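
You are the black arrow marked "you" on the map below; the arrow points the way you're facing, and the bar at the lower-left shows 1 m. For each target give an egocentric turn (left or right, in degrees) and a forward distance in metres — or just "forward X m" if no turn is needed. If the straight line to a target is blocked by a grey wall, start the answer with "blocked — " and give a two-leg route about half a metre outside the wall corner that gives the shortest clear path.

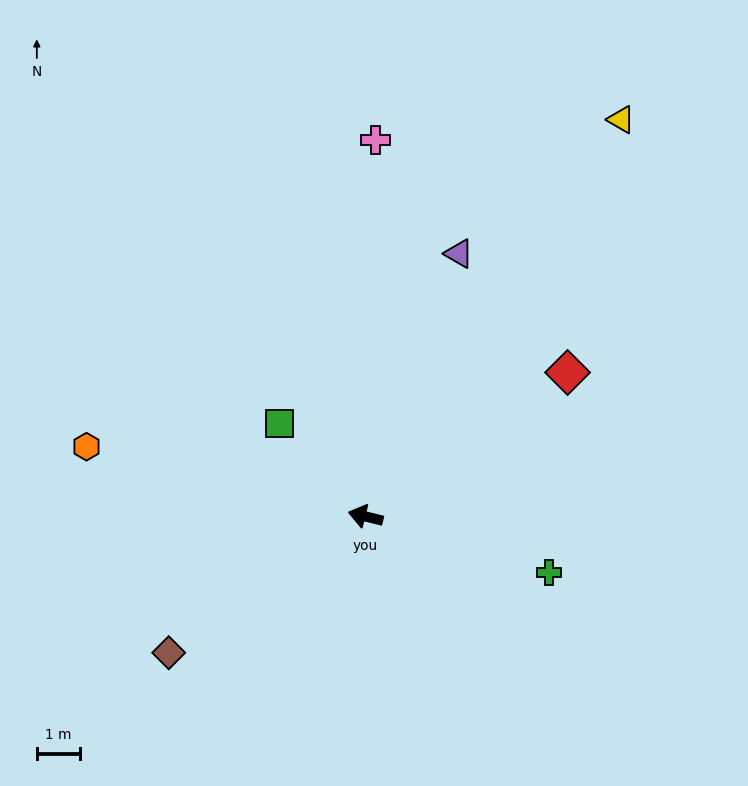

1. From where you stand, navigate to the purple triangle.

turn right 96°, forward 6.5 m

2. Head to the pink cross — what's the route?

turn right 78°, forward 8.7 m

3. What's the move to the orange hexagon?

forward 6.7 m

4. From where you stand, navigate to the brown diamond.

turn left 48°, forward 5.5 m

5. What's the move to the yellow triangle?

turn right 109°, forward 10.9 m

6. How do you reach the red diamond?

turn right 131°, forward 5.7 m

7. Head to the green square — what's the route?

turn right 33°, forward 2.9 m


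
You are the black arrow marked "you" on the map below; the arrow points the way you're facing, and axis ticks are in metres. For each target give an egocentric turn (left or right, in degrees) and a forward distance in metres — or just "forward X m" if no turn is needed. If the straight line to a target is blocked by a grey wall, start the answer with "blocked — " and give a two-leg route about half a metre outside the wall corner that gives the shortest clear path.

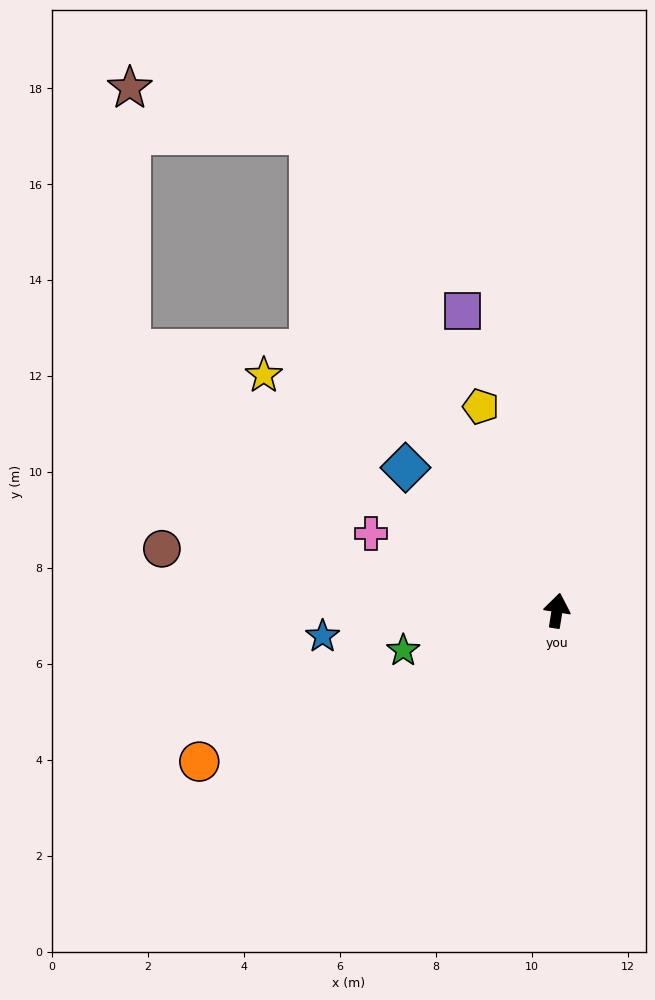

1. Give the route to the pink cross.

turn left 77°, forward 4.2 m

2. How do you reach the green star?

turn left 114°, forward 3.3 m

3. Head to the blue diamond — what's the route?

turn left 56°, forward 4.3 m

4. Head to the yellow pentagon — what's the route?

turn left 30°, forward 4.5 m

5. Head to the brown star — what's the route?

blocked — turn left 37°, forward 11.2 m, then turn left 48°, forward 3.9 m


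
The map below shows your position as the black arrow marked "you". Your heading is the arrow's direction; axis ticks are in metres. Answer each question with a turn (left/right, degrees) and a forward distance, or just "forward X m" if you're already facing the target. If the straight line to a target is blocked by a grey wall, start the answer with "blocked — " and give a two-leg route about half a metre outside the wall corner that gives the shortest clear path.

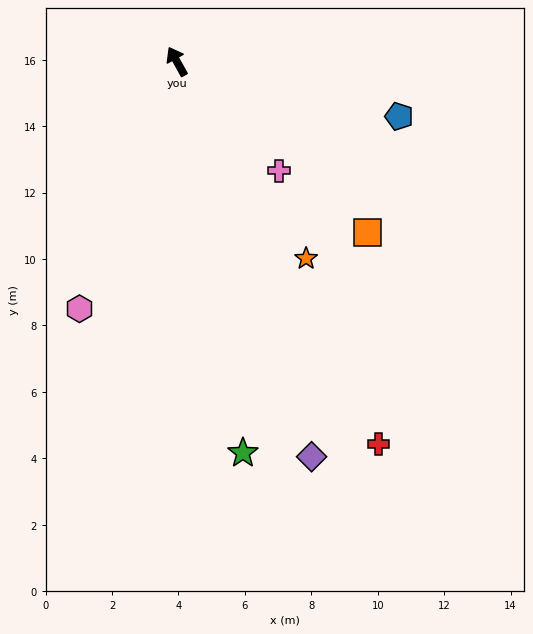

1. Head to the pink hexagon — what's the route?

turn left 129°, forward 8.0 m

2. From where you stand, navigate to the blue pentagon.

turn right 133°, forward 6.9 m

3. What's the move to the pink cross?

turn right 166°, forward 4.5 m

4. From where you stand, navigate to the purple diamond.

turn left 170°, forward 12.6 m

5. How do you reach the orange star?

turn right 176°, forward 7.1 m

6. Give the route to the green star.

turn left 161°, forward 12.0 m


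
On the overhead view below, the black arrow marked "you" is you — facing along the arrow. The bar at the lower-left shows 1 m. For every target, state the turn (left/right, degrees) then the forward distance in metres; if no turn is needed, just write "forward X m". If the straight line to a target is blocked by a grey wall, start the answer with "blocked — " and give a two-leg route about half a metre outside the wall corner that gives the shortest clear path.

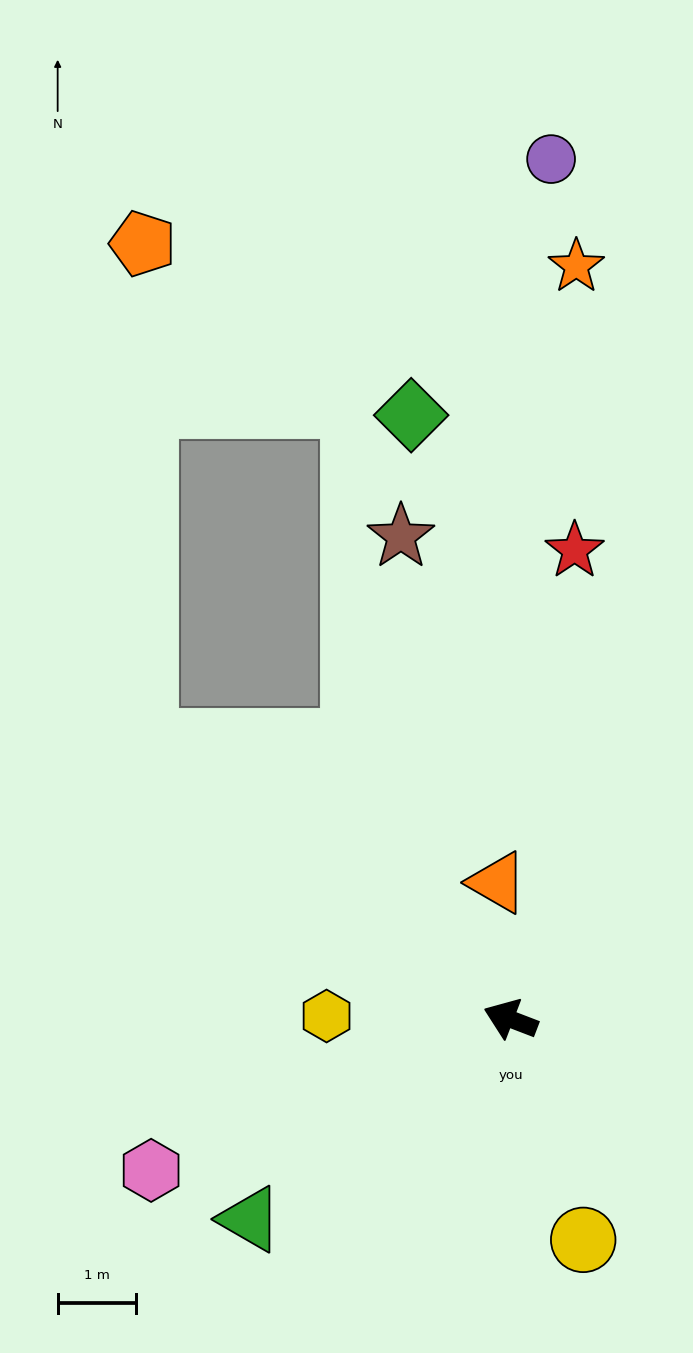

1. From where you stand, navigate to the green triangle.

turn left 59°, forward 4.2 m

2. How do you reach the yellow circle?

turn left 129°, forward 3.0 m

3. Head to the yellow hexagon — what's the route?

turn left 20°, forward 2.4 m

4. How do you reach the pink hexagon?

turn left 44°, forward 5.0 m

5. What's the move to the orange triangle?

turn right 63°, forward 1.8 m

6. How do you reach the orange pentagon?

blocked — turn right 16°, forward 5.9 m, then turn right 53°, forward 6.4 m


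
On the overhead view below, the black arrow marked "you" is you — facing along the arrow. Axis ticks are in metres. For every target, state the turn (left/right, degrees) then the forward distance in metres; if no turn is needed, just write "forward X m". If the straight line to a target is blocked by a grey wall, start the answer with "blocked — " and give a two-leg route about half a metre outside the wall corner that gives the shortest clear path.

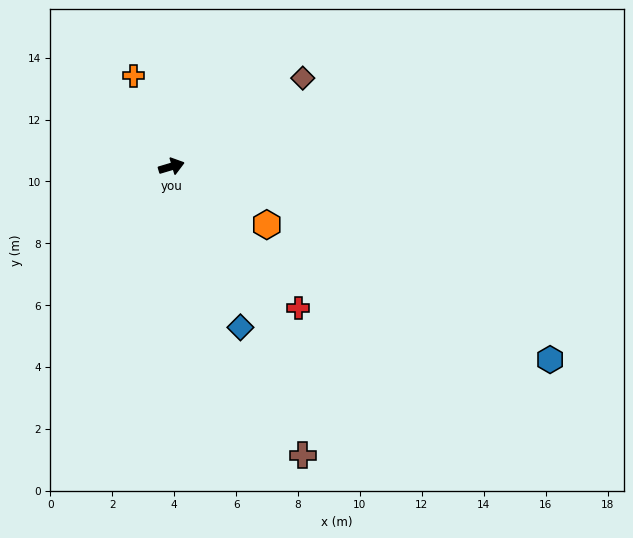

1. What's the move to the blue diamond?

turn right 83°, forward 5.7 m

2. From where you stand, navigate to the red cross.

turn right 65°, forward 6.1 m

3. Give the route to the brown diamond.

turn left 17°, forward 5.1 m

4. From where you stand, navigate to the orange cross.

turn left 96°, forward 3.2 m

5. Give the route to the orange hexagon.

turn right 48°, forward 3.6 m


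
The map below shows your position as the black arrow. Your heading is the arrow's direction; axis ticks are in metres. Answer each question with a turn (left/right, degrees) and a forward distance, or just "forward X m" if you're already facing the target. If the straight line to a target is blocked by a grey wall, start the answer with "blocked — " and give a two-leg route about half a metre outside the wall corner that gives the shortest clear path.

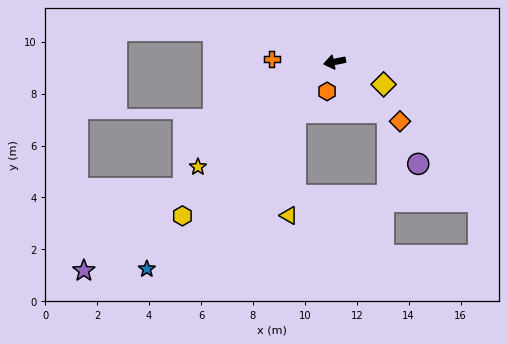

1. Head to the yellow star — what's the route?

turn left 26°, forward 6.6 m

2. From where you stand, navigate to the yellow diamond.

turn left 144°, forward 2.1 m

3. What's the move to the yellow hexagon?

turn left 34°, forward 8.3 m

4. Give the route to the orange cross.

turn right 14°, forward 2.4 m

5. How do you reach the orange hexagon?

turn left 64°, forward 1.2 m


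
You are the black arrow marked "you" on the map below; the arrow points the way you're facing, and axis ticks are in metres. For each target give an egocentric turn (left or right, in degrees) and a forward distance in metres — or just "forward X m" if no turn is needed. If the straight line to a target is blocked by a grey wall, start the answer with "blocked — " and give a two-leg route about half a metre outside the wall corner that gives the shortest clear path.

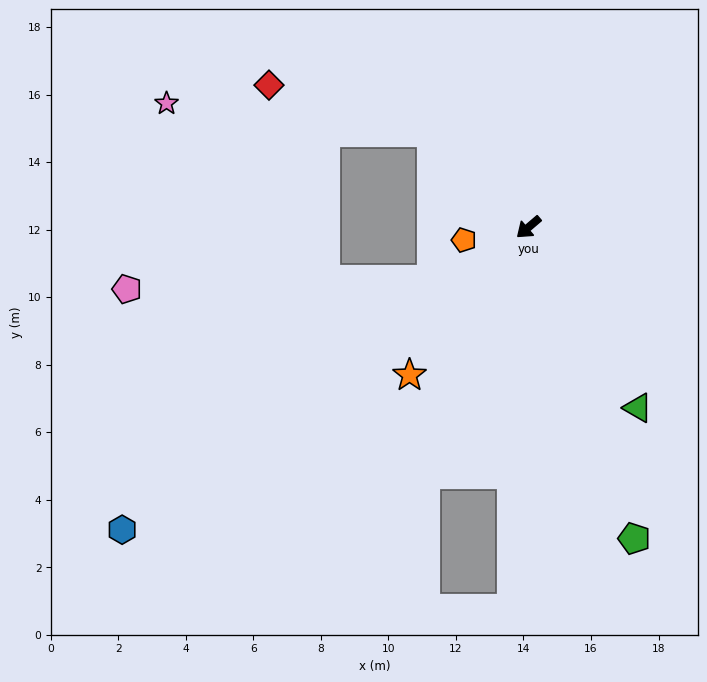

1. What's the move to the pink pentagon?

blocked — turn right 13°, forward 3.3 m, then turn right 26°, forward 9.0 m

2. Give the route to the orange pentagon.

turn right 29°, forward 2.0 m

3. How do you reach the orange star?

turn left 11°, forward 5.6 m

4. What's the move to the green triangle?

turn left 81°, forward 6.3 m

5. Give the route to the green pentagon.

turn left 68°, forward 9.7 m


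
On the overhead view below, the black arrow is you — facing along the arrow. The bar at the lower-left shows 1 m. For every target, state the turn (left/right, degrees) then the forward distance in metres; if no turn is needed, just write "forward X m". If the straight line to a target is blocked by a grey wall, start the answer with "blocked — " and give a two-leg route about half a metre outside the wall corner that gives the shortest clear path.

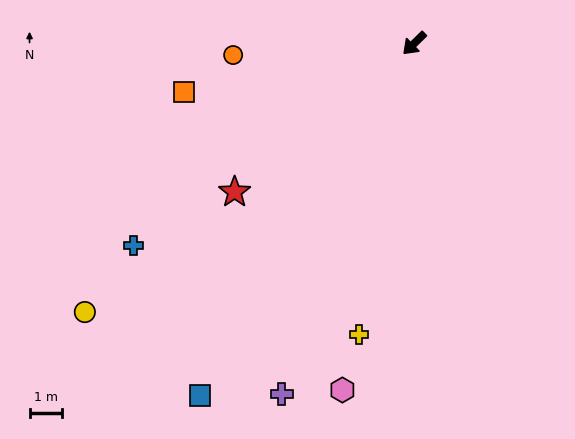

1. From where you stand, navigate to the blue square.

turn left 14°, forward 12.7 m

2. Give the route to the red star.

turn right 5°, forward 7.2 m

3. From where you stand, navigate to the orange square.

turn right 32°, forward 7.2 m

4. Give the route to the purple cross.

turn left 25°, forward 11.5 m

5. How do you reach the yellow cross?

turn left 35°, forward 9.1 m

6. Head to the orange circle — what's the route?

turn right 41°, forward 5.6 m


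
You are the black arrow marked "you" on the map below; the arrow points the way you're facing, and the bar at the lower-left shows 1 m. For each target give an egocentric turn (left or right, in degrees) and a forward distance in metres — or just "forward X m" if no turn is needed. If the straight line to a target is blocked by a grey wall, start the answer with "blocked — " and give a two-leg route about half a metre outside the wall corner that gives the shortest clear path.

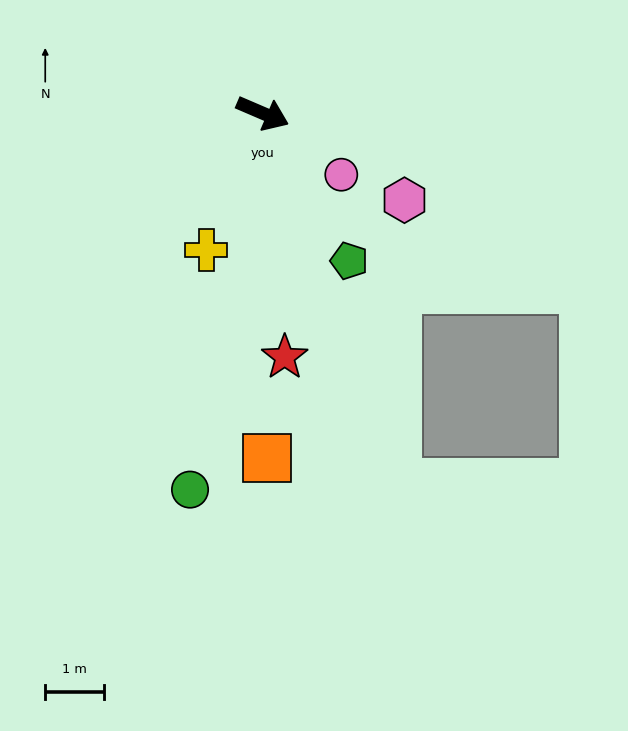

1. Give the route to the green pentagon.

turn right 36°, forward 2.9 m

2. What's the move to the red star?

turn right 62°, forward 4.2 m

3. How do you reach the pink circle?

turn right 15°, forward 1.7 m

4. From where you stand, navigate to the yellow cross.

turn right 89°, forward 2.5 m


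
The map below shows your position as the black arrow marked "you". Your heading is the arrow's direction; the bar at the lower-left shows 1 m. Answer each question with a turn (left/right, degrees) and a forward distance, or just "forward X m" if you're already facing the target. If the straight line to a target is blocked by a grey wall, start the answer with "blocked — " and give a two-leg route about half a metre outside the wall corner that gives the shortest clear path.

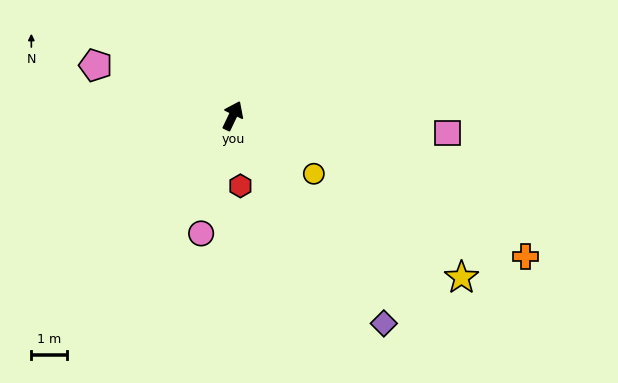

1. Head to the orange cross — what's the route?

turn right 90°, forward 9.2 m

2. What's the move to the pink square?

turn right 69°, forward 6.1 m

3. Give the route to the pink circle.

turn right 169°, forward 3.4 m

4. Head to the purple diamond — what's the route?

turn right 118°, forward 7.3 m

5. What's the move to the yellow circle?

turn right 100°, forward 2.8 m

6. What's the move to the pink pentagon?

turn left 95°, forward 4.1 m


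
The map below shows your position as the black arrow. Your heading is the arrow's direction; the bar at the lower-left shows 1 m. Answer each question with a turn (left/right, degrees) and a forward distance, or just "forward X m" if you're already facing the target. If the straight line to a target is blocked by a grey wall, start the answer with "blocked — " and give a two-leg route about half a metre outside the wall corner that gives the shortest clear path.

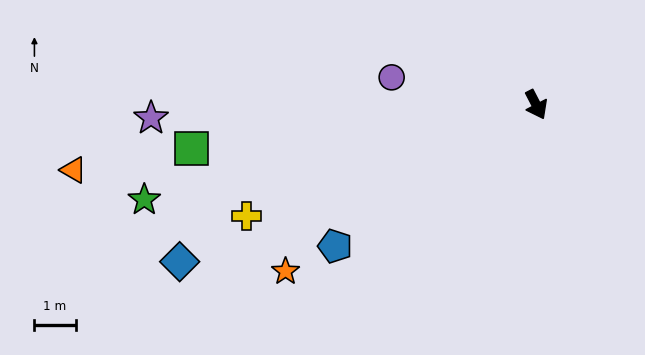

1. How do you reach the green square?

turn right 110°, forward 8.4 m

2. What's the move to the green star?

turn right 104°, forward 9.8 m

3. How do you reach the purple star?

turn right 115°, forward 9.3 m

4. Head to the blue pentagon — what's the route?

turn right 82°, forward 5.9 m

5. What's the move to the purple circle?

turn right 128°, forward 3.6 m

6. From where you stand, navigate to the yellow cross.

turn right 96°, forward 7.5 m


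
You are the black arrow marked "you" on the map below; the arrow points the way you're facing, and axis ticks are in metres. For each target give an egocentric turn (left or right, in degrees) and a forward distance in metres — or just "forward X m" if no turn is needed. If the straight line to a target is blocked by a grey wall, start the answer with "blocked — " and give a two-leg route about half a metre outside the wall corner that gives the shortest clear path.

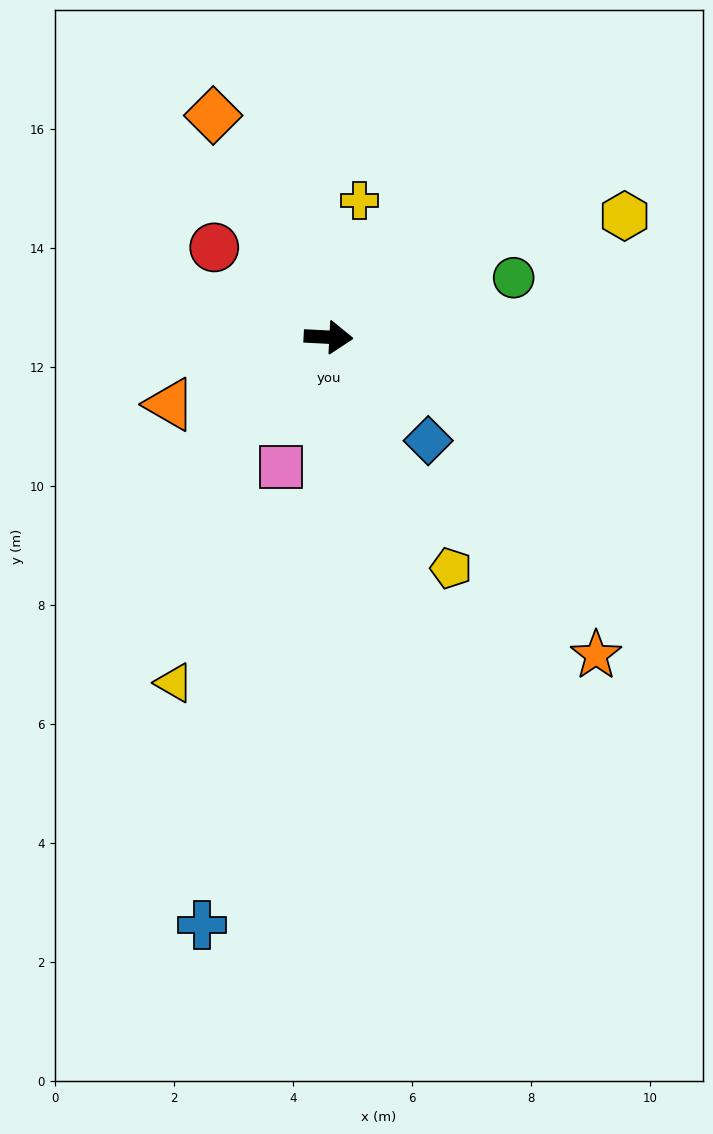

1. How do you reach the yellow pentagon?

turn right 59°, forward 4.4 m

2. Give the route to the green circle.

turn left 21°, forward 3.3 m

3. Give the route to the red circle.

turn left 145°, forward 2.4 m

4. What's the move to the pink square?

turn right 107°, forward 2.3 m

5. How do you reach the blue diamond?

turn right 43°, forward 2.4 m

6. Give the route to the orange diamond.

turn left 120°, forward 4.2 m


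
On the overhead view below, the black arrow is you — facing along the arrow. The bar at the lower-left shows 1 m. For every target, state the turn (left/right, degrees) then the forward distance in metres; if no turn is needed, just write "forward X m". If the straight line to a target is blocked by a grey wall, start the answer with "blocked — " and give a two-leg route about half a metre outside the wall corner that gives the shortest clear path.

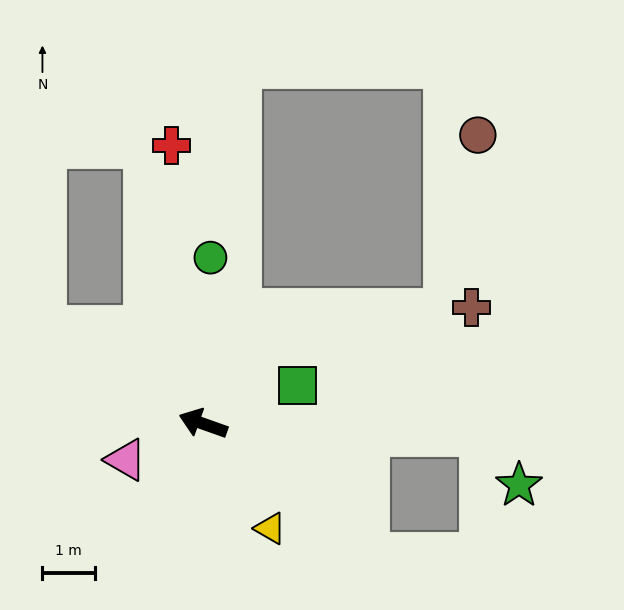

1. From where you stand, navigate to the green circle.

turn right 73°, forward 3.2 m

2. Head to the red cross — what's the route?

turn right 64°, forward 5.4 m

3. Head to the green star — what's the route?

blocked — turn right 163°, forward 5.3 m, then turn right 51°, forward 1.2 m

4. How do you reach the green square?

turn right 138°, forward 2.0 m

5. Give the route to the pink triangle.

turn left 45°, forward 1.6 m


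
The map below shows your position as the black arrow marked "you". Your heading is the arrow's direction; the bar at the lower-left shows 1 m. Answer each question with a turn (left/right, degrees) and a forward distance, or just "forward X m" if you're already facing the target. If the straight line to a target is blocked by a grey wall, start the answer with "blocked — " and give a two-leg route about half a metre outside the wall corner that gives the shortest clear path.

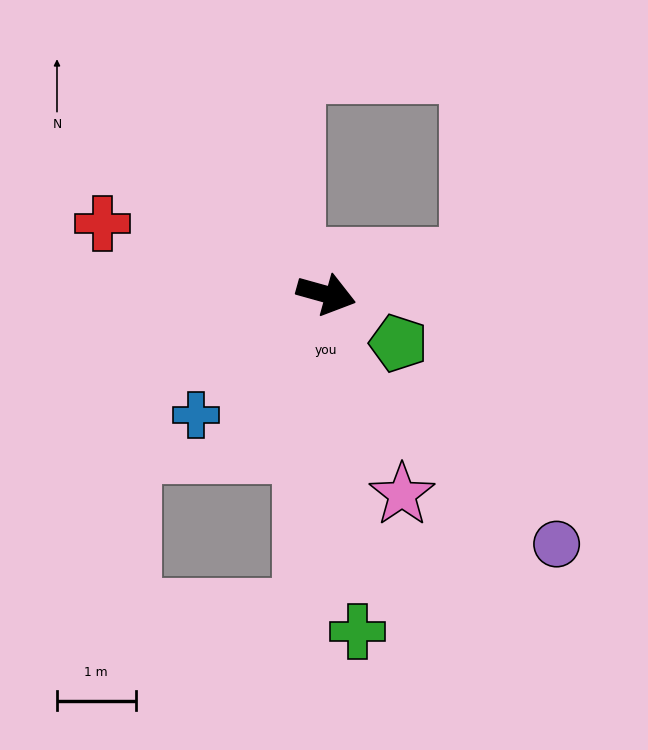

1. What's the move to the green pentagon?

turn right 19°, forward 1.1 m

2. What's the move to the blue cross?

turn right 122°, forward 2.3 m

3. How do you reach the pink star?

turn right 54°, forward 2.7 m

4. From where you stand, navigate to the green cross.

turn right 69°, forward 4.3 m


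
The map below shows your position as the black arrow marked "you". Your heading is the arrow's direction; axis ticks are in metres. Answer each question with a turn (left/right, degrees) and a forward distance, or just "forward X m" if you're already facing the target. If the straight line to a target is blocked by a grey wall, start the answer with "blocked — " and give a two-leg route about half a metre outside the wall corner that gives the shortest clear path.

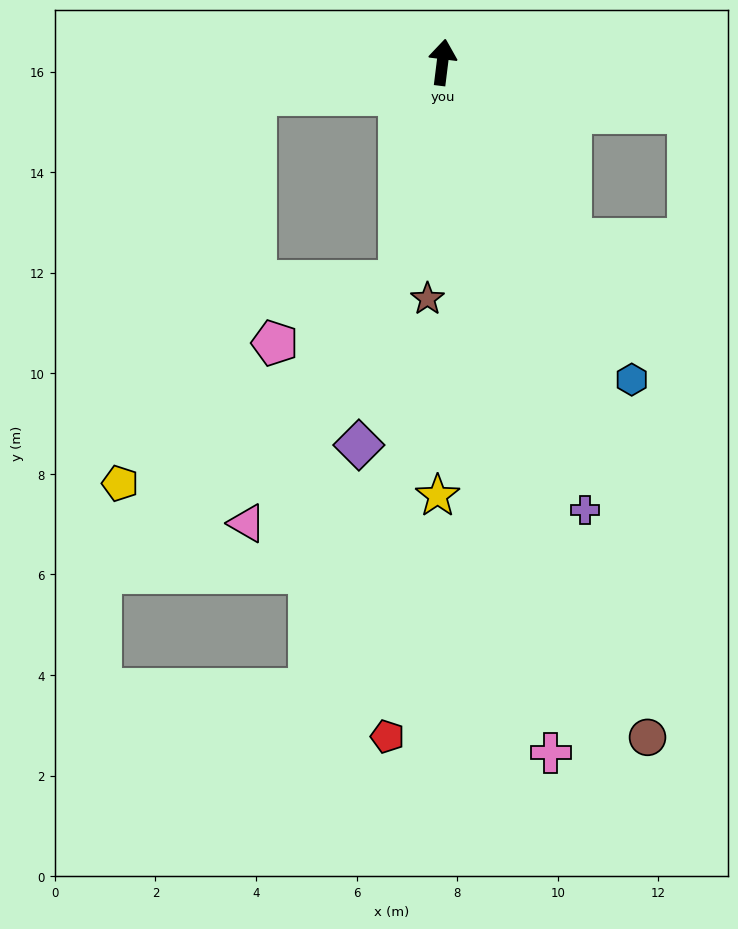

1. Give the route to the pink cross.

turn right 164°, forward 13.9 m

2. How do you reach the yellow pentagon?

blocked — turn left 107°, forward 3.8 m, then turn left 61°, forward 8.2 m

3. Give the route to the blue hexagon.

turn right 142°, forward 7.3 m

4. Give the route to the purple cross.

turn right 155°, forward 9.3 m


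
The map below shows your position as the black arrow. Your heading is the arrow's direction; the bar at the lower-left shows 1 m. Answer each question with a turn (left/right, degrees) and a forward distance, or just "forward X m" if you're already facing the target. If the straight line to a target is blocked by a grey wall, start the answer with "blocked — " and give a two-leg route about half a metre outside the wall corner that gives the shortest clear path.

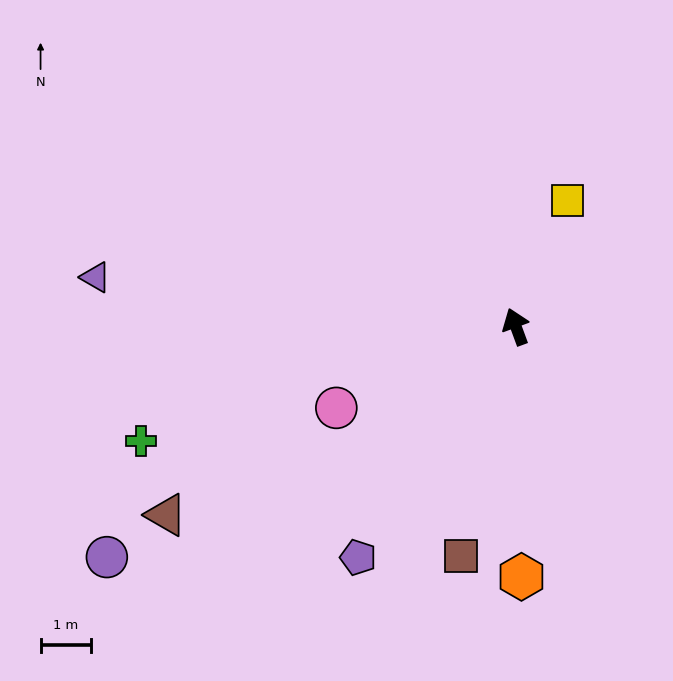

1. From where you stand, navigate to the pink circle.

turn left 94°, forward 3.9 m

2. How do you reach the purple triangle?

turn left 63°, forward 8.4 m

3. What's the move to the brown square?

turn left 146°, forward 4.7 m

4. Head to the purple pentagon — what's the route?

turn left 125°, forward 5.6 m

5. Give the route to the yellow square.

turn right 43°, forward 2.7 m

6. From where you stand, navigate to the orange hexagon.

turn left 161°, forward 5.0 m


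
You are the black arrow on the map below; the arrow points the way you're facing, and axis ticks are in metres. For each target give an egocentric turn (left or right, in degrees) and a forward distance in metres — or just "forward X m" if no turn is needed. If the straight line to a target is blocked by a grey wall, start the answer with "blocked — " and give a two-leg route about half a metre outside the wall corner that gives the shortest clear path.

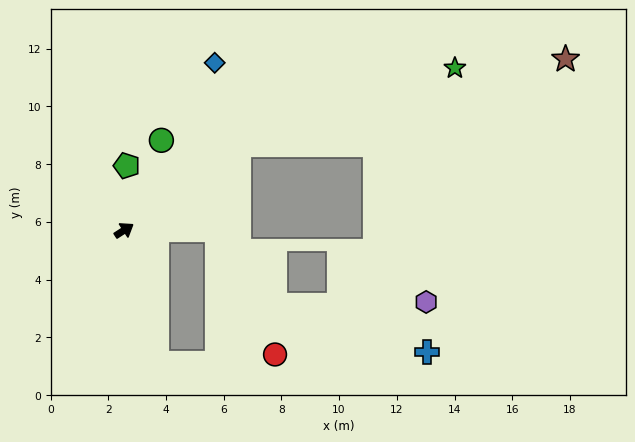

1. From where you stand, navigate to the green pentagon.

turn left 55°, forward 2.2 m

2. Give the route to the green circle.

turn left 35°, forward 3.4 m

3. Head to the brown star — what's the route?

blocked — turn left 3°, forward 5.0 m, then turn right 21°, forward 11.7 m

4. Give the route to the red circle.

blocked — turn right 33°, forward 3.2 m, then turn right 65°, forward 4.7 m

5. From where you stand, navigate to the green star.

blocked — turn left 3°, forward 5.0 m, then turn right 16°, forward 7.9 m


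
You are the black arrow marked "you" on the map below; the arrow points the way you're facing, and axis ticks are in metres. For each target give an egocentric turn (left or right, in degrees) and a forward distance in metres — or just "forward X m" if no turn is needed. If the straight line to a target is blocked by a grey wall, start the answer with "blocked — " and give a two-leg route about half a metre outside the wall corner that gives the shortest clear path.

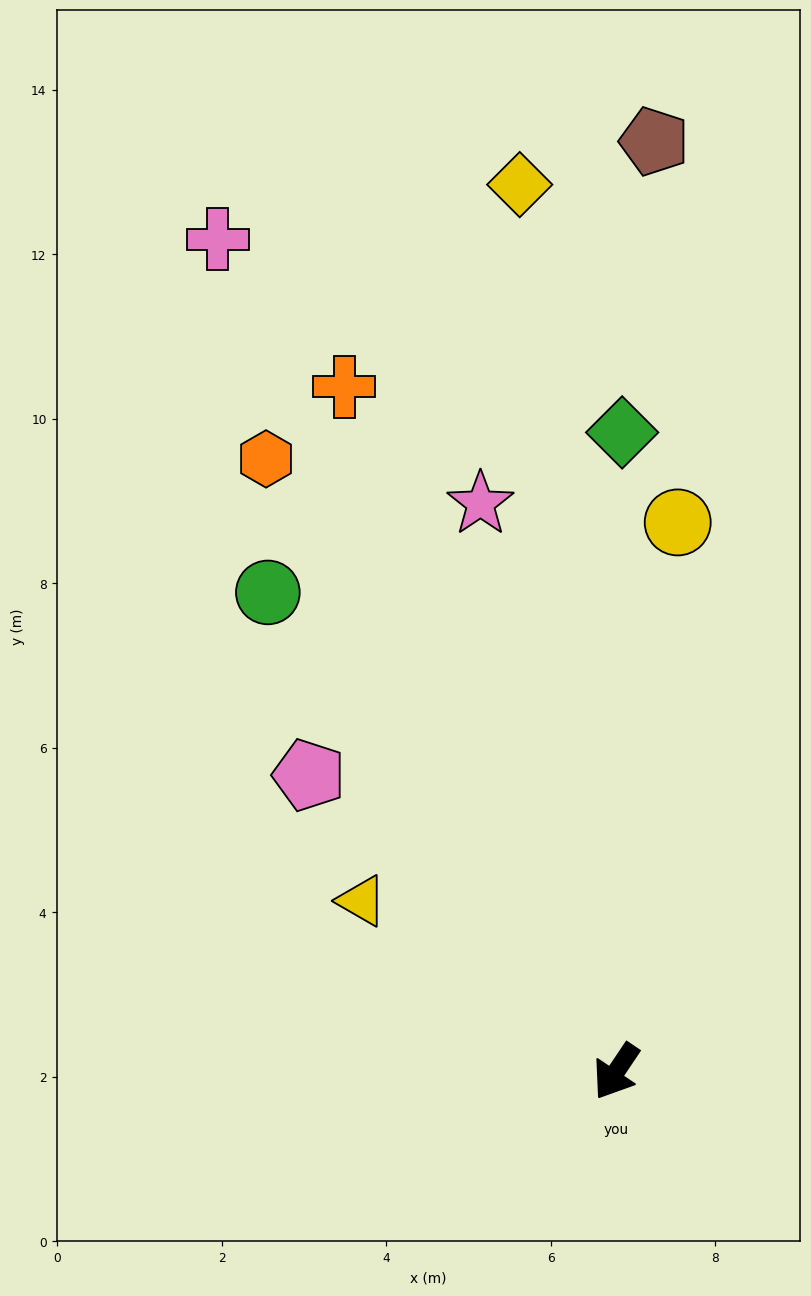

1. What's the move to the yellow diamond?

turn right 140°, forward 10.8 m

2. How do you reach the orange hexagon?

turn right 116°, forward 8.6 m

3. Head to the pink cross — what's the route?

turn right 121°, forward 11.2 m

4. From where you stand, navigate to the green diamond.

turn right 147°, forward 7.8 m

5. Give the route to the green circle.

turn right 110°, forward 7.2 m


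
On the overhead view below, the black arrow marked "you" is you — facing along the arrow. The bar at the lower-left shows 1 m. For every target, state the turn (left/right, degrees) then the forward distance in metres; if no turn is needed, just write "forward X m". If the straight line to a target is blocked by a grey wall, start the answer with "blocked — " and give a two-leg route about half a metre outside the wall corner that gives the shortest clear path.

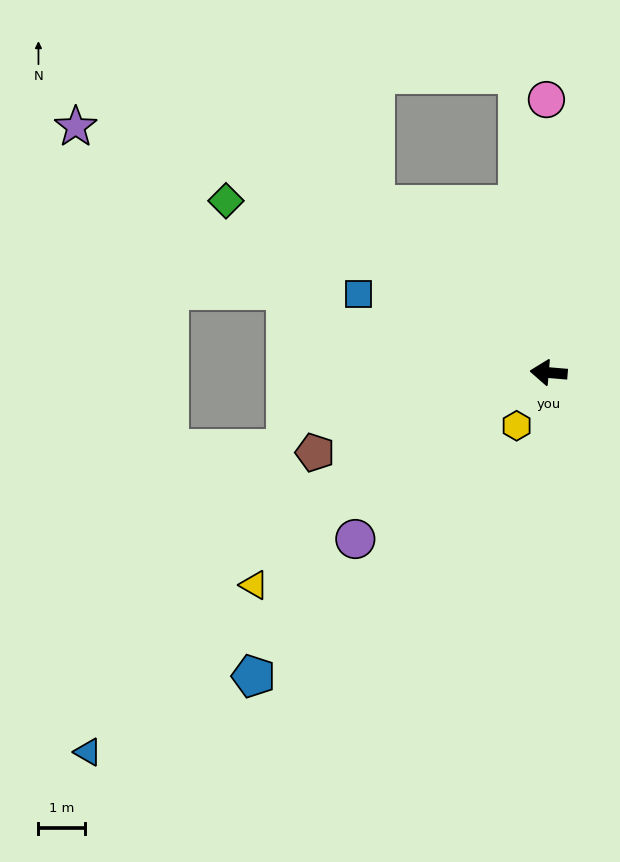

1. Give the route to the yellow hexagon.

turn left 64°, forward 1.3 m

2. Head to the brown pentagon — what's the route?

turn left 24°, forward 5.3 m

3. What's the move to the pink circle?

turn right 85°, forward 5.9 m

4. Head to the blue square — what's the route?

turn right 18°, forward 4.4 m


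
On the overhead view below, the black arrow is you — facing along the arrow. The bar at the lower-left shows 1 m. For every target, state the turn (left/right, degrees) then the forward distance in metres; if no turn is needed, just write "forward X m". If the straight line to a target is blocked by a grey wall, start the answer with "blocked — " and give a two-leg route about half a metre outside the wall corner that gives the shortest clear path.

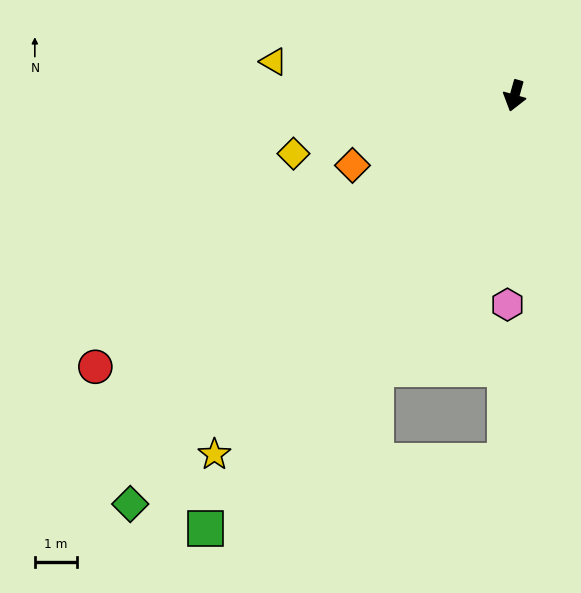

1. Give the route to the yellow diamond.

turn right 60°, forward 5.5 m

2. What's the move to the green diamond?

turn right 28°, forward 13.4 m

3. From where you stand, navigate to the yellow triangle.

turn right 82°, forward 5.8 m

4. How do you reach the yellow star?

turn right 24°, forward 11.2 m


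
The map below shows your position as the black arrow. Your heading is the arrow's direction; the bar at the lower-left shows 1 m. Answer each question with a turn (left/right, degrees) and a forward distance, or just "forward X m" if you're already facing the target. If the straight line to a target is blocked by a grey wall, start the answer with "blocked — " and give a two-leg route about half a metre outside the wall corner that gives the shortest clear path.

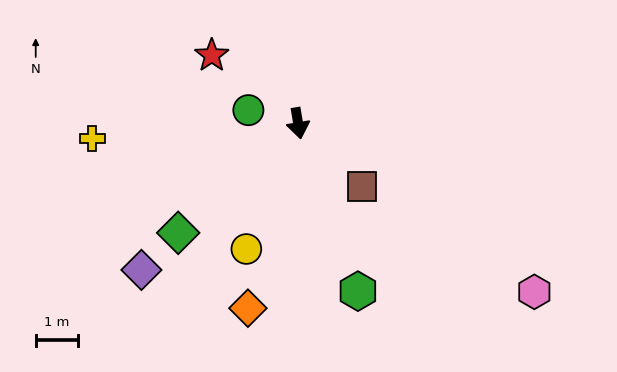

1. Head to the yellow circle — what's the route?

turn right 32°, forward 3.2 m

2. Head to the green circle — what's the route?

turn right 114°, forward 1.2 m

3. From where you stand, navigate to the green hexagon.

turn left 10°, forward 4.2 m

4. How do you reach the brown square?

turn left 36°, forward 2.1 m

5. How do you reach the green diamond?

turn right 57°, forward 3.9 m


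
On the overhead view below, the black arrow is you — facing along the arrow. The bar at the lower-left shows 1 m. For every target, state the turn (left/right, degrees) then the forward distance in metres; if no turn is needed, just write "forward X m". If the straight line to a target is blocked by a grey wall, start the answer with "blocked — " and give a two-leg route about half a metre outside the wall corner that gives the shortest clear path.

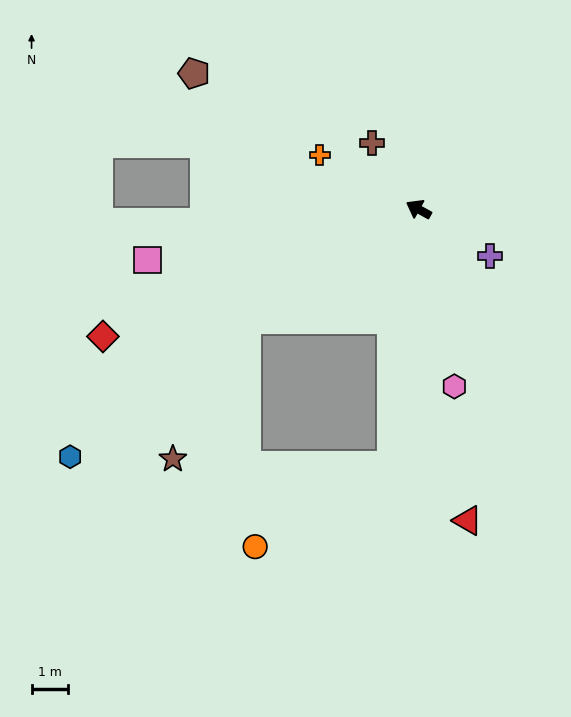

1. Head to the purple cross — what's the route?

turn left 176°, forward 2.4 m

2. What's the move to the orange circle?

blocked — turn left 113°, forward 7.2 m, then turn right 54°, forward 4.4 m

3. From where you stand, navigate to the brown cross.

turn right 26°, forward 2.3 m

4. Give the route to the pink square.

turn left 40°, forward 7.6 m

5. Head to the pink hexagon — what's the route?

turn left 130°, forward 5.0 m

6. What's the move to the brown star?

blocked — turn left 61°, forward 5.7 m, then turn left 30°, forward 4.4 m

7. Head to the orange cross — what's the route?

forward 3.1 m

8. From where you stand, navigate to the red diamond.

turn left 51°, forward 9.4 m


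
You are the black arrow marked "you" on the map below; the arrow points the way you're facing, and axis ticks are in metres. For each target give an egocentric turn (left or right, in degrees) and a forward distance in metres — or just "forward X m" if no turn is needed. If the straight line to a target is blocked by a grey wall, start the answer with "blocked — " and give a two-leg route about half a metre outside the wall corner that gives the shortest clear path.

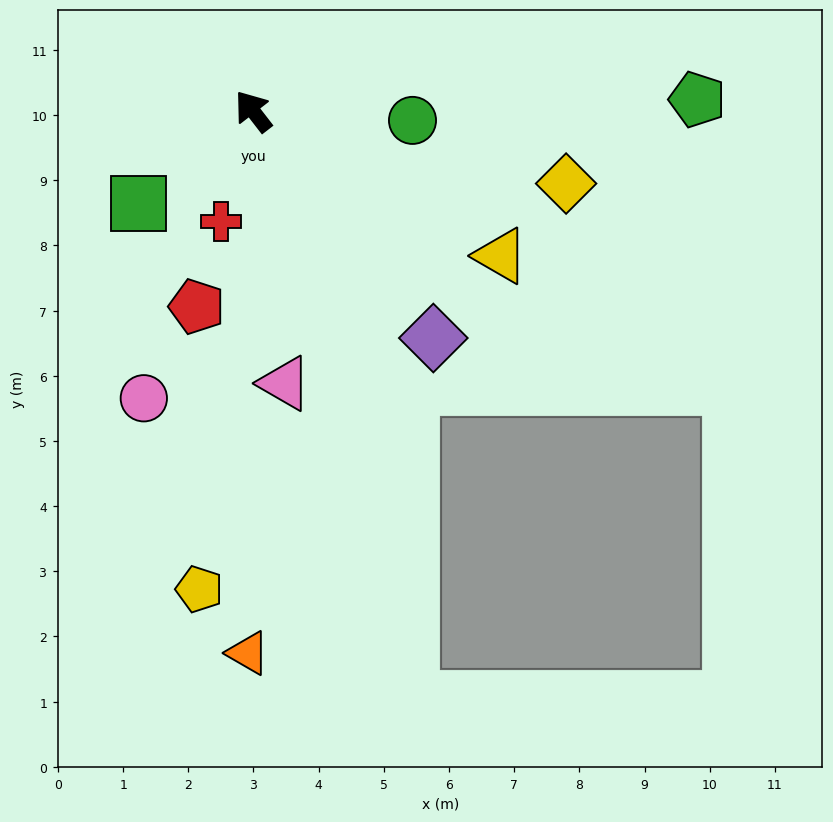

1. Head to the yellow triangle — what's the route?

turn right 158°, forward 4.4 m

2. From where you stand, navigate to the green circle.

turn right 131°, forward 2.5 m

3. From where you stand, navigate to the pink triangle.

turn left 149°, forward 4.2 m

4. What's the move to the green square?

turn left 91°, forward 2.3 m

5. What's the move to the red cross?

turn left 126°, forward 1.8 m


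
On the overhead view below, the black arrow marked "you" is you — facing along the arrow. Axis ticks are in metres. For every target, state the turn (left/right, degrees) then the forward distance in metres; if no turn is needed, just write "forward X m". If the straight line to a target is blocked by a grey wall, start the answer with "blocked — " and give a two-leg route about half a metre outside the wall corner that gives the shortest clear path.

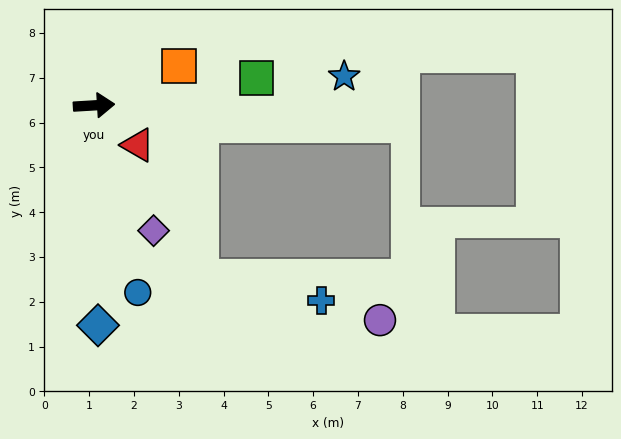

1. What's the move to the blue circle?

turn right 80°, forward 4.3 m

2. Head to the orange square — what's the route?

turn left 21°, forward 2.1 m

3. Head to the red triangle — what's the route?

turn right 46°, forward 1.3 m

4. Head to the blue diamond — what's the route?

turn right 92°, forward 4.9 m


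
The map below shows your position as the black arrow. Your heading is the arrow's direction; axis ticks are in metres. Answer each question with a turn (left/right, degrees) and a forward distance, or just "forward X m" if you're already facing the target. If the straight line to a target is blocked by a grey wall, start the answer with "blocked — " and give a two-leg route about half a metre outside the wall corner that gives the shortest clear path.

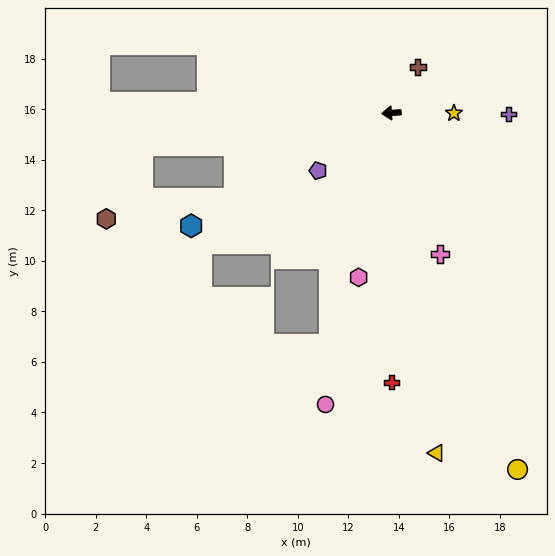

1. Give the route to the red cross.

turn left 86°, forward 10.6 m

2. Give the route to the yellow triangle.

turn left 94°, forward 13.6 m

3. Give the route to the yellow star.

turn left 176°, forward 2.5 m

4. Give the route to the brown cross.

turn right 124°, forward 2.1 m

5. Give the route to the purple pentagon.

turn left 34°, forward 3.7 m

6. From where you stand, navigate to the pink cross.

turn left 105°, forward 5.9 m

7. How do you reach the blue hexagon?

turn left 25°, forward 9.1 m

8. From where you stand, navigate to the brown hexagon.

blocked — turn left 25°, forward 7.1 m, then turn right 20°, forward 5.1 m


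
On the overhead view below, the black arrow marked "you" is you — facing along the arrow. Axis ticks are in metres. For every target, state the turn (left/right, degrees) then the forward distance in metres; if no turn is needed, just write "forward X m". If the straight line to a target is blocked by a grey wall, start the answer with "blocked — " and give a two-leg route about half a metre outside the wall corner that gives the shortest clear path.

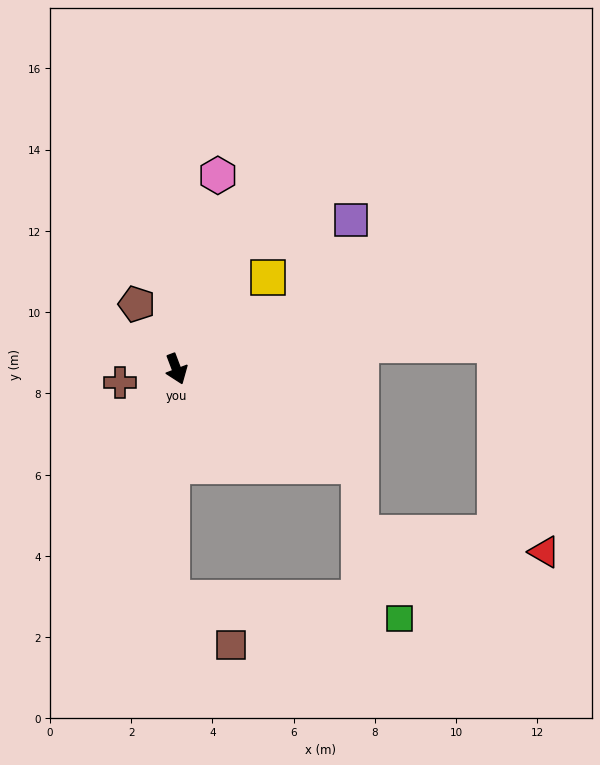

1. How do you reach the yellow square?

turn left 114°, forward 3.2 m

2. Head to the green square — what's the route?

blocked — turn right 22°, forward 5.6 m, then turn left 86°, forward 5.6 m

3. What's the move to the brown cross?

turn right 97°, forward 1.4 m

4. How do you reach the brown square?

blocked — turn right 22°, forward 5.6 m, then turn left 52°, forward 1.8 m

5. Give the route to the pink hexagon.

turn left 147°, forward 4.9 m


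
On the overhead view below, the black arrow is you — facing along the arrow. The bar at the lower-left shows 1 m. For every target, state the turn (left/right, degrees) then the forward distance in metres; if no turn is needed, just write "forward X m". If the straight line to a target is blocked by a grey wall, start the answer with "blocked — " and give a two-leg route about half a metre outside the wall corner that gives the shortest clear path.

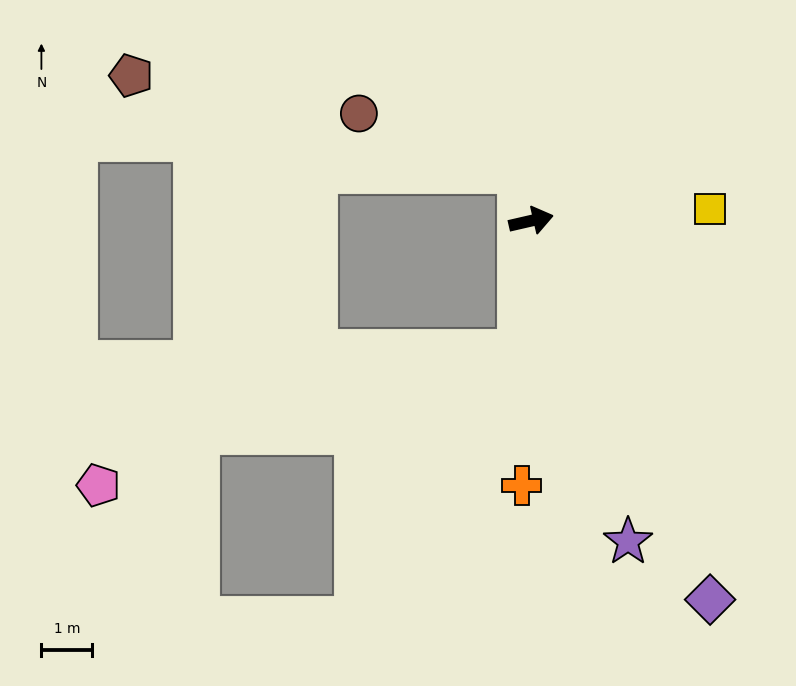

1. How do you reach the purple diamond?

turn right 78°, forward 8.3 m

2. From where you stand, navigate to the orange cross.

turn right 105°, forward 5.2 m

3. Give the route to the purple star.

turn right 86°, forward 6.6 m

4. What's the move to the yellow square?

turn right 9°, forward 3.5 m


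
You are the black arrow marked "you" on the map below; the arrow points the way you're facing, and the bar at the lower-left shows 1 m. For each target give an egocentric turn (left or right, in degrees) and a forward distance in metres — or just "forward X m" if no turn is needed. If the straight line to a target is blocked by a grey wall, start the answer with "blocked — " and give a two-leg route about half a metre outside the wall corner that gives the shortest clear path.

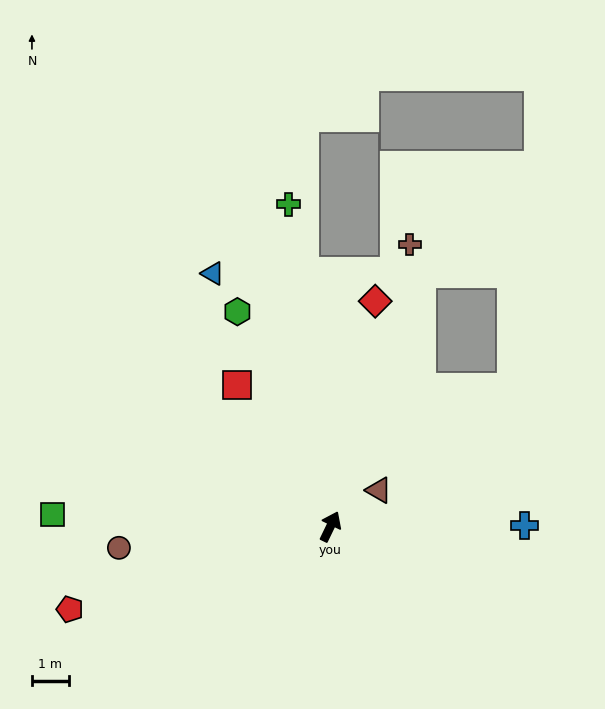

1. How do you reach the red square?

turn left 59°, forward 4.6 m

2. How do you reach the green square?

turn left 113°, forward 7.6 m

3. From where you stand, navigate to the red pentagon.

turn left 133°, forward 7.5 m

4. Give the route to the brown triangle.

turn right 27°, forward 1.6 m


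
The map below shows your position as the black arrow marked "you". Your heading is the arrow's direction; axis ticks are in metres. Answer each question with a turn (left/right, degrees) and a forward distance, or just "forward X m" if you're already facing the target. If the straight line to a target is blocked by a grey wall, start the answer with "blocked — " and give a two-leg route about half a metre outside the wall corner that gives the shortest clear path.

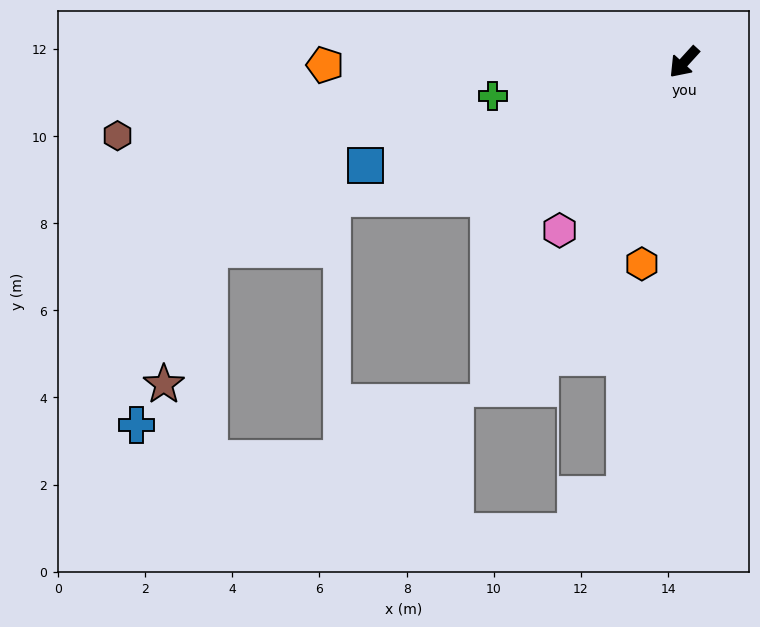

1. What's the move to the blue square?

turn right 30°, forward 7.7 m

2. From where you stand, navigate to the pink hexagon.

turn left 6°, forward 4.8 m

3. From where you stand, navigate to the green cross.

turn right 38°, forward 4.5 m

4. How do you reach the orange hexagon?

turn left 30°, forward 4.7 m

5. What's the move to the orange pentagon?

turn right 47°, forward 8.2 m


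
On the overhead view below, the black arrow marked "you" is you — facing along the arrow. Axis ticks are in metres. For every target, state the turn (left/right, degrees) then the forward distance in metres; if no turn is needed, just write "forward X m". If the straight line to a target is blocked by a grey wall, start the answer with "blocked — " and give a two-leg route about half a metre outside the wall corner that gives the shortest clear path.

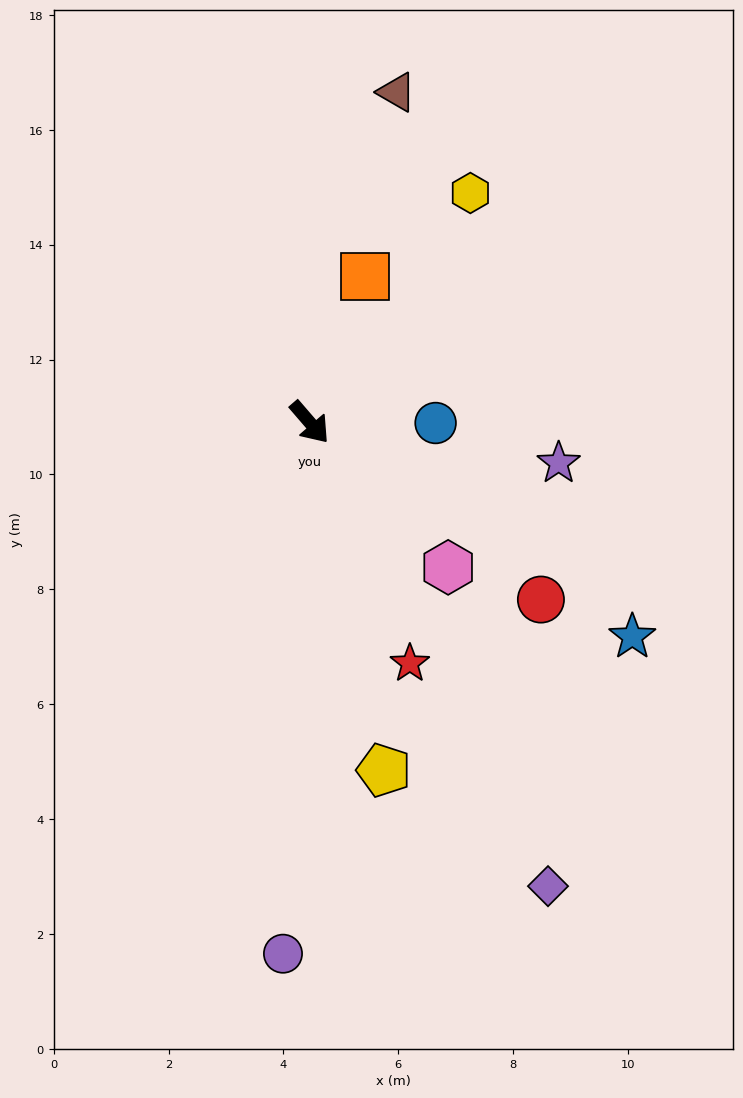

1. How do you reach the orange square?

turn left 118°, forward 2.7 m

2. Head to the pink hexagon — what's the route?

turn left 3°, forward 3.5 m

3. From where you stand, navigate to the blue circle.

turn left 49°, forward 2.2 m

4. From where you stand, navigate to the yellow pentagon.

turn right 29°, forward 6.2 m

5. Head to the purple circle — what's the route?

turn right 44°, forward 9.3 m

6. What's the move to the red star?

turn right 18°, forward 4.5 m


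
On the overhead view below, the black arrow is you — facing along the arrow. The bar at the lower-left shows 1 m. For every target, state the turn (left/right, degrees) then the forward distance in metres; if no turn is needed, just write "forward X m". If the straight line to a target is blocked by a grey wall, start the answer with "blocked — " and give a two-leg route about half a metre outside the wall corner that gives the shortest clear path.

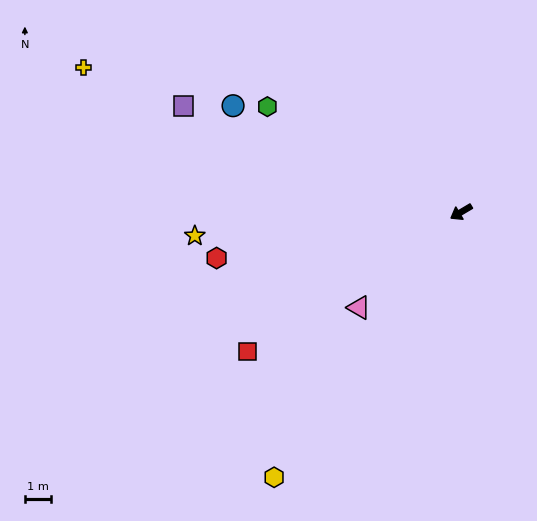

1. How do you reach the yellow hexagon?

turn left 24°, forward 12.4 m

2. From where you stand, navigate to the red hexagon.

turn right 20°, forward 9.5 m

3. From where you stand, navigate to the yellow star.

turn right 26°, forward 10.2 m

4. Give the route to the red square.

turn left 2°, forward 9.7 m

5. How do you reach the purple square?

turn right 52°, forward 11.3 m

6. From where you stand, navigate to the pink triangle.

turn left 12°, forward 5.3 m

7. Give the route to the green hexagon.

turn right 59°, forward 8.4 m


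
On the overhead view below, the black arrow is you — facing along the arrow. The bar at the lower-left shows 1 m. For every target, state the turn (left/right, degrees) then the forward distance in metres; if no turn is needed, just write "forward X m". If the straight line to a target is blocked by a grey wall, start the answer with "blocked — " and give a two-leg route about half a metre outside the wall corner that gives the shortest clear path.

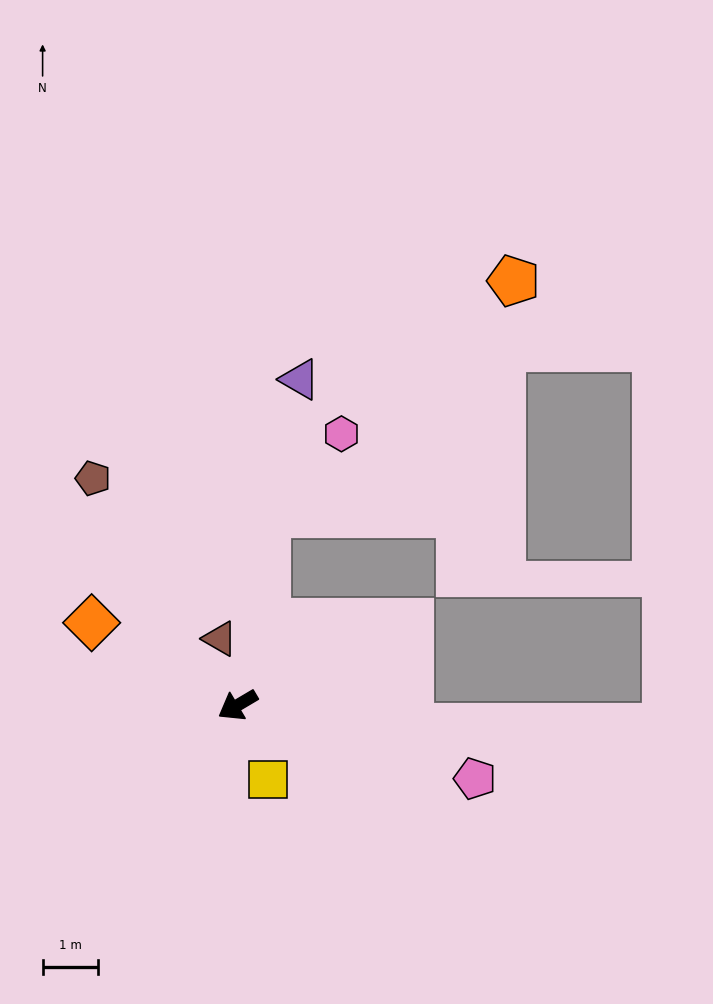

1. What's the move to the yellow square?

turn left 82°, forward 1.5 m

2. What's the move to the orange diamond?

turn right 60°, forward 3.0 m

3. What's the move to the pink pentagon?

turn left 132°, forward 4.5 m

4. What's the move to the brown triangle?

turn right 106°, forward 1.2 m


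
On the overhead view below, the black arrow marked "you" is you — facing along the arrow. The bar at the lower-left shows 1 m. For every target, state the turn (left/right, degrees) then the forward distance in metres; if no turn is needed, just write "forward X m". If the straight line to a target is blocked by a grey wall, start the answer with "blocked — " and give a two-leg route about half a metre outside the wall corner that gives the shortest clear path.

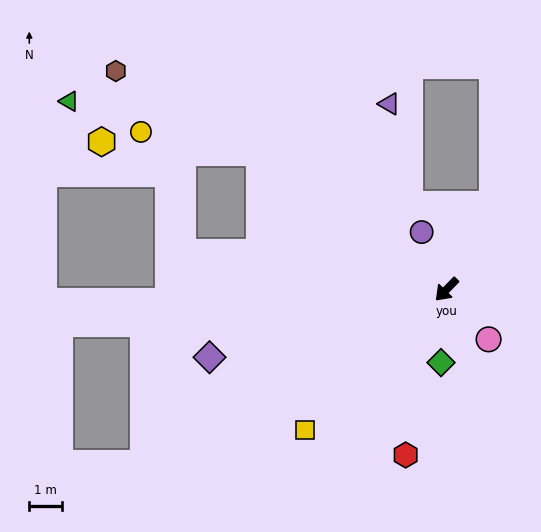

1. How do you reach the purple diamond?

turn right 30°, forward 7.5 m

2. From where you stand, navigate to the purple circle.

turn right 112°, forward 1.9 m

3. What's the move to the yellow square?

forward 6.1 m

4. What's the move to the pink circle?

turn left 84°, forward 2.0 m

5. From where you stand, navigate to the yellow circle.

blocked — turn right 82°, forward 7.0 m, then turn left 27°, forward 3.6 m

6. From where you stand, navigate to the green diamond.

turn left 40°, forward 2.2 m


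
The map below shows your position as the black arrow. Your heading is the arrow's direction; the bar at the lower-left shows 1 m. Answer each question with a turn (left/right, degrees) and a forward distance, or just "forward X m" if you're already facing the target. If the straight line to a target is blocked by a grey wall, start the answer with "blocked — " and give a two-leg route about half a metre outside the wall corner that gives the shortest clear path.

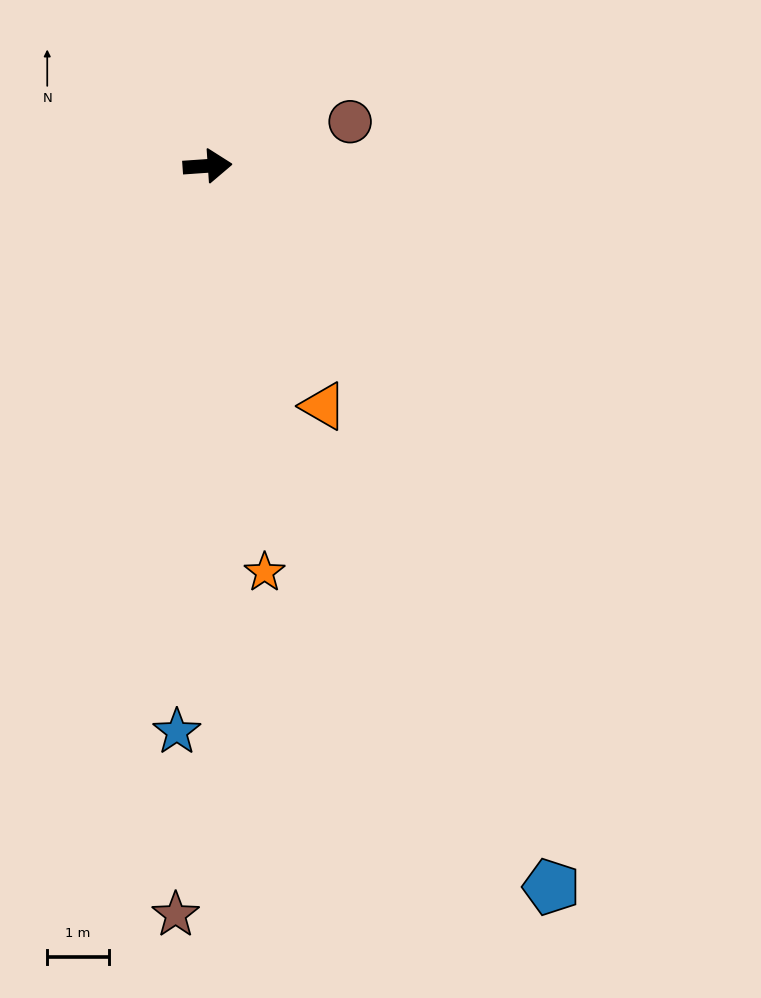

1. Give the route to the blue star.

turn right 97°, forward 9.2 m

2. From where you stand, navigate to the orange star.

turn right 86°, forward 6.7 m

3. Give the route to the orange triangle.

turn right 68°, forward 4.3 m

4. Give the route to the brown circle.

turn left 13°, forward 2.4 m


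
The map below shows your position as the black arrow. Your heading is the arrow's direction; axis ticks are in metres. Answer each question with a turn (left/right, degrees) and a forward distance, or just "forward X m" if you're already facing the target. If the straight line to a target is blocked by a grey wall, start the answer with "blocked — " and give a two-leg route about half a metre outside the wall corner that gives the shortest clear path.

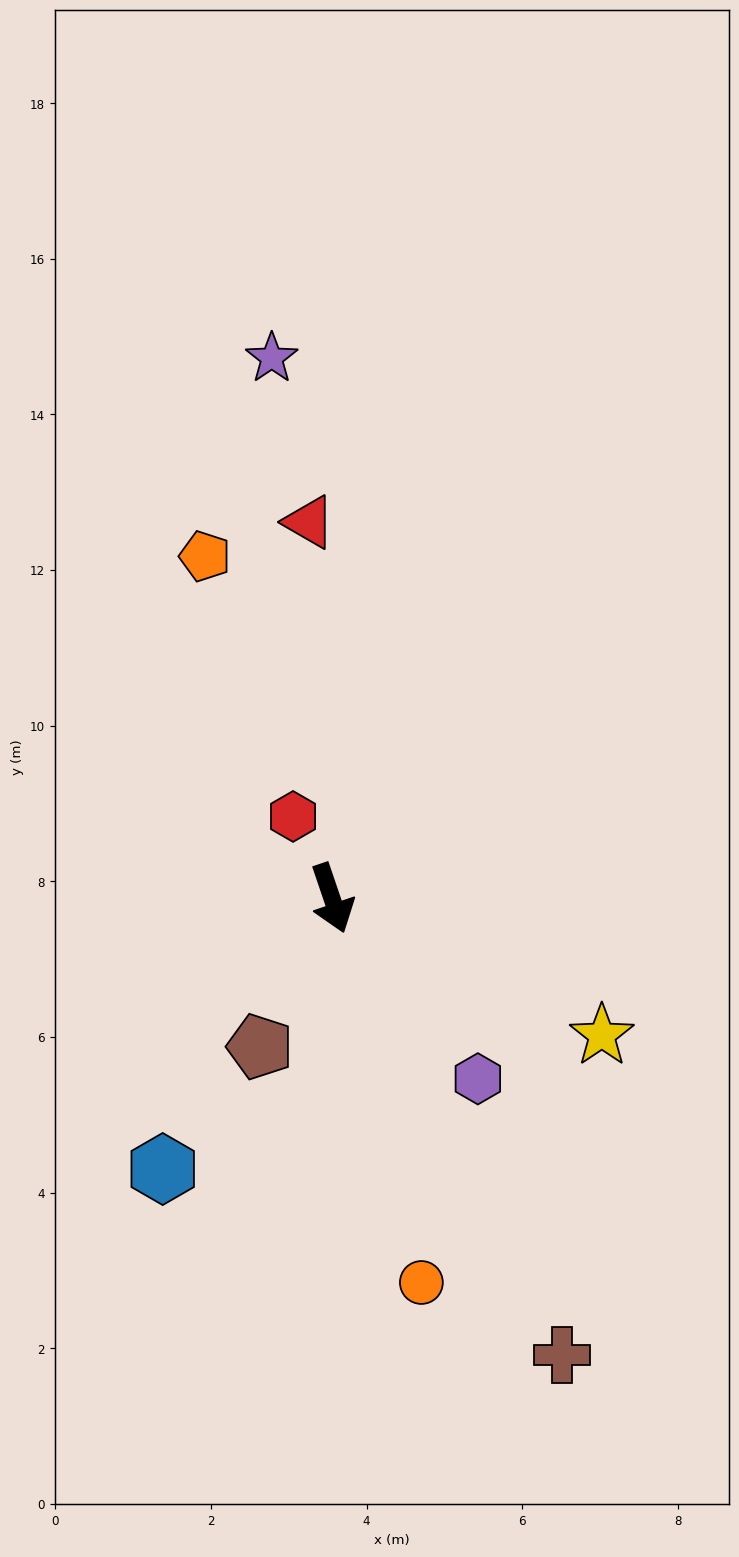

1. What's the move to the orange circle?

turn right 6°, forward 5.1 m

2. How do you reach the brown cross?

turn left 8°, forward 6.6 m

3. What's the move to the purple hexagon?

turn left 20°, forward 3.0 m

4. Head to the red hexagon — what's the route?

turn right 173°, forward 1.2 m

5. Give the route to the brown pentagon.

turn right 45°, forward 2.1 m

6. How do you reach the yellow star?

turn left 44°, forward 3.9 m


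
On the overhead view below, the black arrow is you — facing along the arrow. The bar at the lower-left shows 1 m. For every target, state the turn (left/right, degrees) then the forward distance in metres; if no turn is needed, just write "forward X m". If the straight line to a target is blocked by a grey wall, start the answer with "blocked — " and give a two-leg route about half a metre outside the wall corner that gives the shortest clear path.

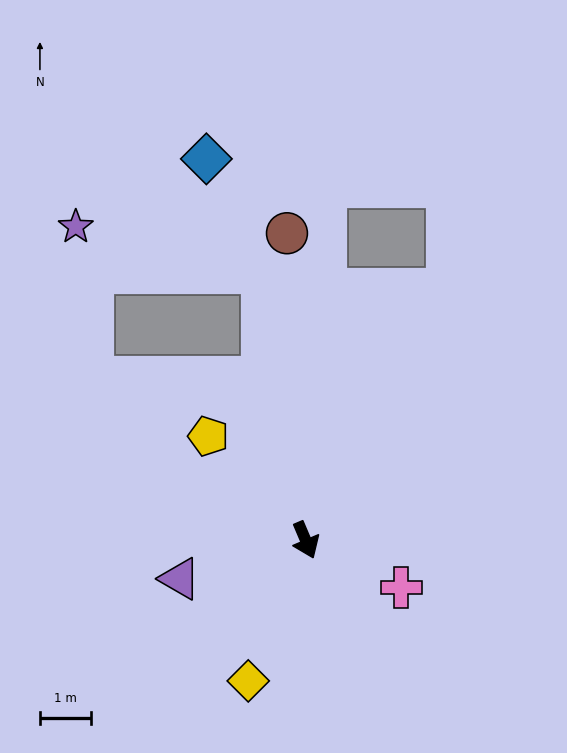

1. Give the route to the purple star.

blocked — turn left 166°, forward 5.4 m, then turn left 67°, forward 3.8 m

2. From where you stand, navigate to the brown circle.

turn left 161°, forward 6.1 m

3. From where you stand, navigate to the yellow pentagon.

turn right 160°, forward 2.8 m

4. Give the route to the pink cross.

turn left 41°, forward 2.1 m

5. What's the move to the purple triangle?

turn right 96°, forward 2.6 m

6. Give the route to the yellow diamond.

turn right 45°, forward 3.0 m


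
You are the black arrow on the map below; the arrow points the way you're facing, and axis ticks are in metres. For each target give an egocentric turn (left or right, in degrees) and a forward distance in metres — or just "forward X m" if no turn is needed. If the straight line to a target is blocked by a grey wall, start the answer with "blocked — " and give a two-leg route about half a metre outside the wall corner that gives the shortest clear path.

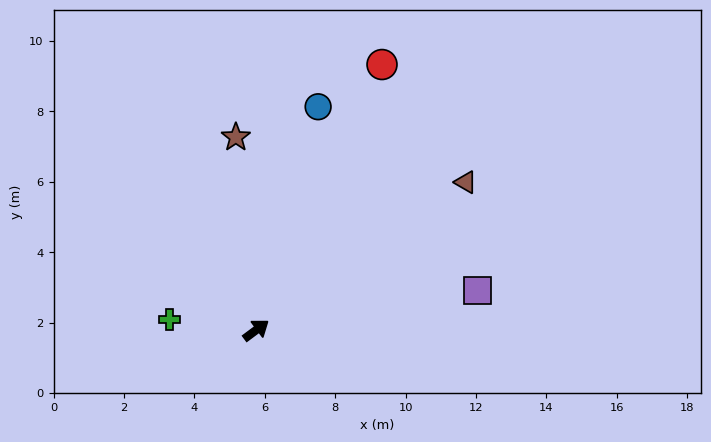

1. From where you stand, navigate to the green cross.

turn left 136°, forward 2.5 m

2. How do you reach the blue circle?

turn left 38°, forward 6.6 m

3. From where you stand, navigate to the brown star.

turn left 59°, forward 5.5 m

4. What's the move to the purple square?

turn right 27°, forward 6.4 m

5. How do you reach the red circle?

turn left 28°, forward 8.3 m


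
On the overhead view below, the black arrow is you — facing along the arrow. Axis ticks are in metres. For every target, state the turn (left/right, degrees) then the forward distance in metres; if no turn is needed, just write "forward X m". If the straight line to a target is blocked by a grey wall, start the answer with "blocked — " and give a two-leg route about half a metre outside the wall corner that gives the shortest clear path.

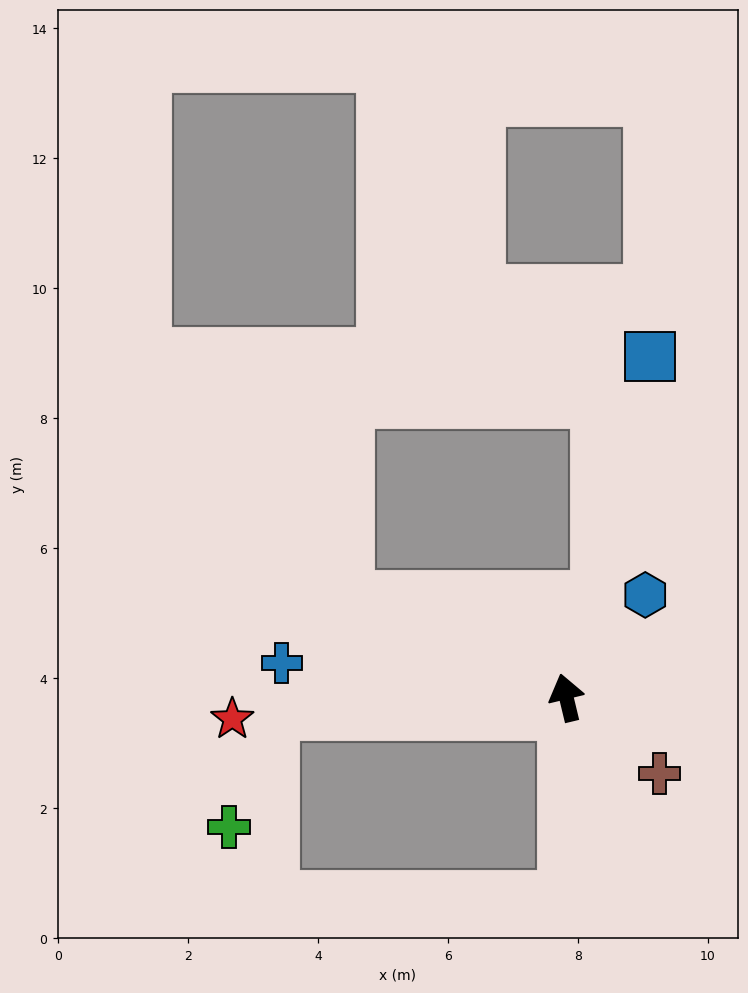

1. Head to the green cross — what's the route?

blocked — turn left 79°, forward 4.5 m, then turn left 67°, forward 1.9 m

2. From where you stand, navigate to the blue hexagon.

turn right 51°, forward 2.0 m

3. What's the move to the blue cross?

turn left 70°, forward 4.4 m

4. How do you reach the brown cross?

turn right 143°, forward 1.8 m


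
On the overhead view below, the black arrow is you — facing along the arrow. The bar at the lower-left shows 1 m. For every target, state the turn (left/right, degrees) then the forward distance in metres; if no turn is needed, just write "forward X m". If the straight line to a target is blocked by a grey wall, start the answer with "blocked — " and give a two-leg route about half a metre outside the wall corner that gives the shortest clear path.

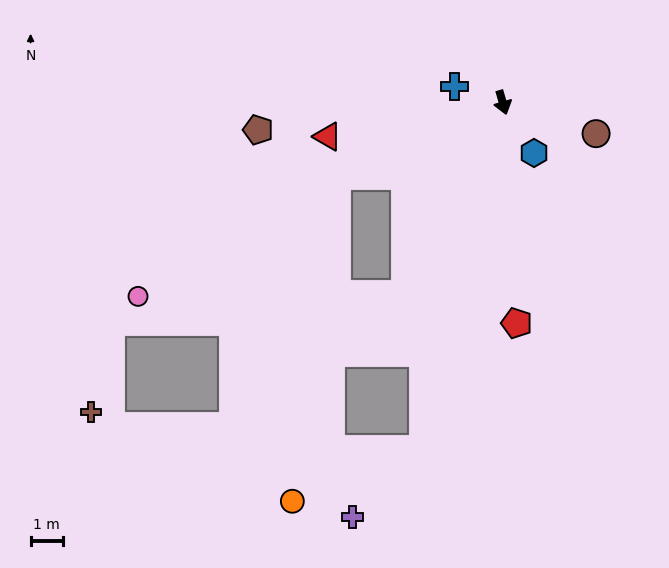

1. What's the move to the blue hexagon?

turn left 16°, forward 1.8 m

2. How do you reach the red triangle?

turn right 95°, forward 5.5 m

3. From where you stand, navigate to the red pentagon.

turn right 13°, forward 6.8 m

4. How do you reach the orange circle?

blocked — turn right 29°, forward 11.0 m, then turn right 55°, forward 4.3 m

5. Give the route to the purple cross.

blocked — turn right 29°, forward 11.0 m, then turn right 33°, forward 3.0 m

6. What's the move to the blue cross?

turn right 125°, forward 1.6 m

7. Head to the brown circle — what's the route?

turn left 55°, forward 3.0 m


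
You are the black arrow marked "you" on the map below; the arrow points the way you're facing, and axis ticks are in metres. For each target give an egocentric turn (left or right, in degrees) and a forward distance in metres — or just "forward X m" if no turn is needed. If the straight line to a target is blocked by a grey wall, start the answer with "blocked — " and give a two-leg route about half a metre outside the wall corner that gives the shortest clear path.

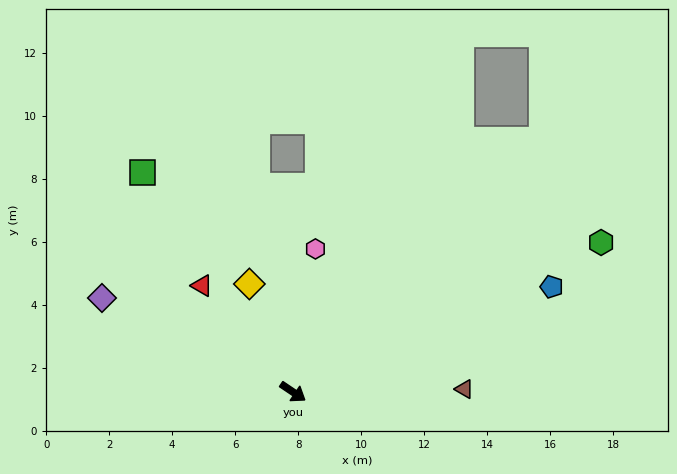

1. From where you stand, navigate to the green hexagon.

turn left 60°, forward 10.9 m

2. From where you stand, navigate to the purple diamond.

turn right 172°, forward 6.8 m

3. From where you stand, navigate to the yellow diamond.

turn left 146°, forward 3.7 m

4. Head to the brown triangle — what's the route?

turn left 35°, forward 5.4 m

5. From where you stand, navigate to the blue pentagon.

turn left 56°, forward 8.9 m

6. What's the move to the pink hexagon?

turn left 115°, forward 4.6 m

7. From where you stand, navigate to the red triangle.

turn left 164°, forward 4.4 m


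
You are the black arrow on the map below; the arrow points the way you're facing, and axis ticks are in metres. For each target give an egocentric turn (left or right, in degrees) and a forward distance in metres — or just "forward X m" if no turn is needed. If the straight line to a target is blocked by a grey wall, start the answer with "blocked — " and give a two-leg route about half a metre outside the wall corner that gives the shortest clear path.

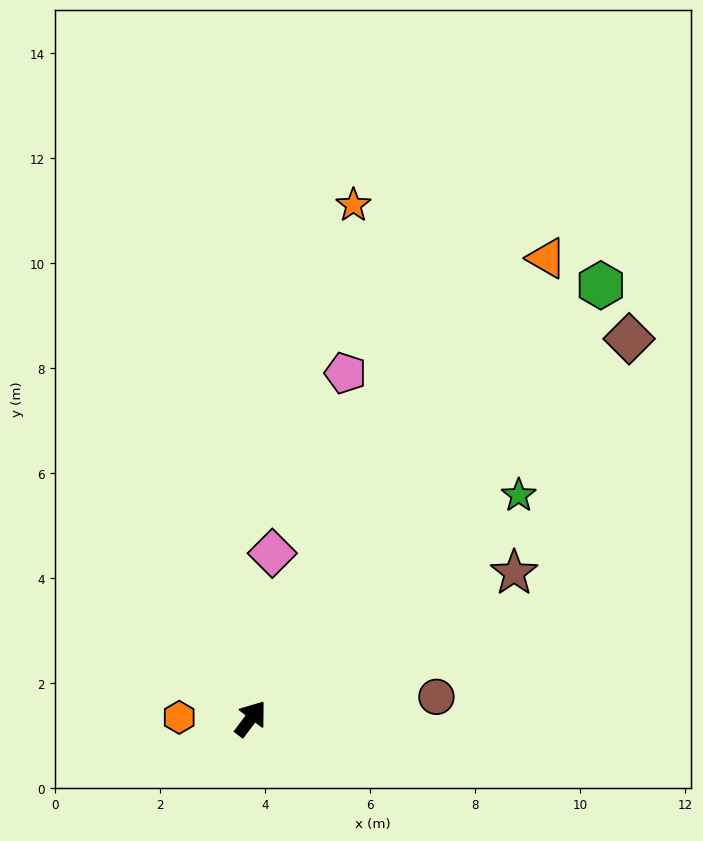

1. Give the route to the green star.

turn right 13°, forward 6.6 m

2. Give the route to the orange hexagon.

turn left 126°, forward 1.4 m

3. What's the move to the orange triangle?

turn left 4°, forward 10.4 m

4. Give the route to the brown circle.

turn right 46°, forward 3.6 m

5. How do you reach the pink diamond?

turn left 30°, forward 3.2 m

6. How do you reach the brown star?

turn right 24°, forward 5.7 m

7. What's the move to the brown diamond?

turn right 8°, forward 10.2 m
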